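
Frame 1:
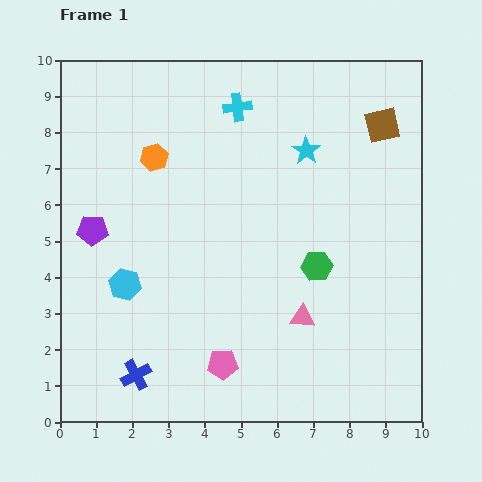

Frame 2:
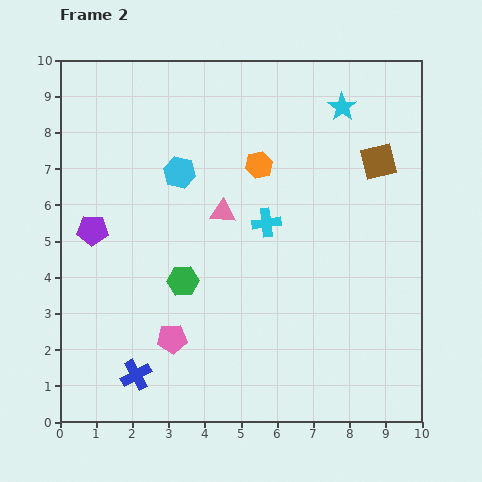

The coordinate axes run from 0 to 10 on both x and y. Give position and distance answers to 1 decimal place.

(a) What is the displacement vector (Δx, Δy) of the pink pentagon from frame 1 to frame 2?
(-1.4, 0.7)

The pink pentagon was at (4.5, 1.6) in frame 1 and (3.1, 2.3) in frame 2.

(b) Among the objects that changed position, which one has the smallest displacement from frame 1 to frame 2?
the brown square

(moved 1.0)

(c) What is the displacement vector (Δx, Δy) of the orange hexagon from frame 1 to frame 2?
(2.9, -0.2)

The orange hexagon was at (2.6, 7.3) in frame 1 and (5.5, 7.1) in frame 2.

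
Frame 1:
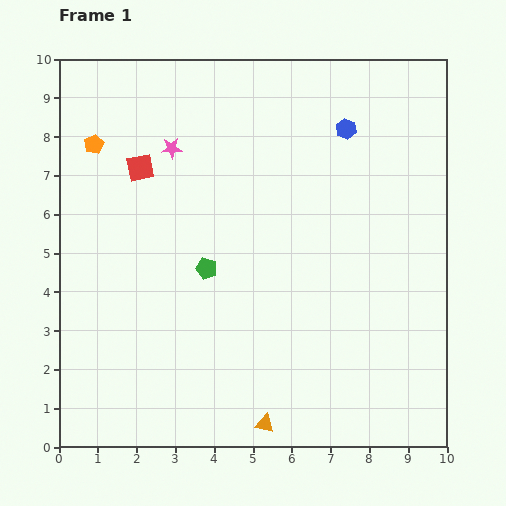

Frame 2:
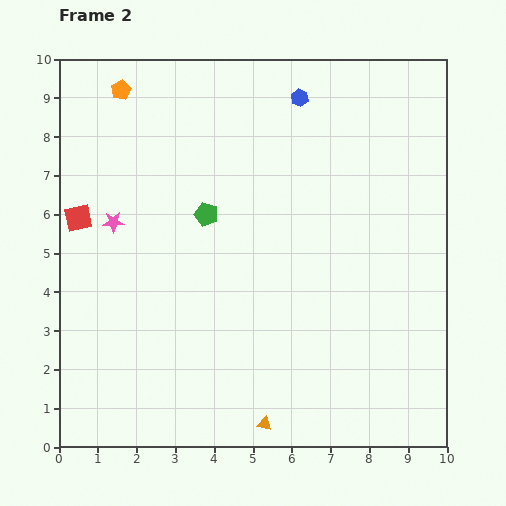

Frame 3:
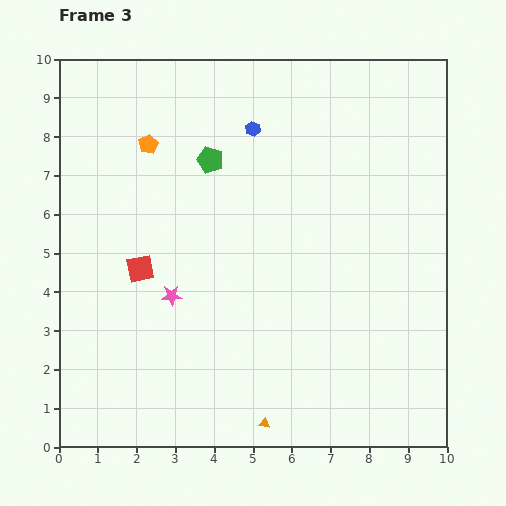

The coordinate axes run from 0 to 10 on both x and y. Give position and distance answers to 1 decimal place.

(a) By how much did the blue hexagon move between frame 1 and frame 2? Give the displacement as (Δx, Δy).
(-1.2, 0.8)

The blue hexagon was at (7.4, 8.2) in frame 1 and (6.2, 9.0) in frame 2.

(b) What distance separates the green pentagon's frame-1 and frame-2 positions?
1.4

The green pentagon moved from (3.8, 4.6) to (3.8, 6.0), a distance of √(0.0² + 1.4²) ≈ 1.4.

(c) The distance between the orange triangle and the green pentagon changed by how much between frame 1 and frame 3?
+2.6

Distance in frame 1: 4.3. Distance in frame 3: 6.9.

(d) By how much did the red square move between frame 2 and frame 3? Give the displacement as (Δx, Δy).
(1.6, -1.3)

The red square was at (0.5, 5.9) in frame 2 and (2.1, 4.6) in frame 3.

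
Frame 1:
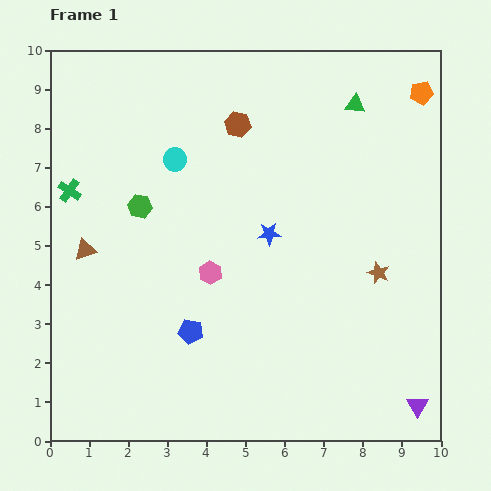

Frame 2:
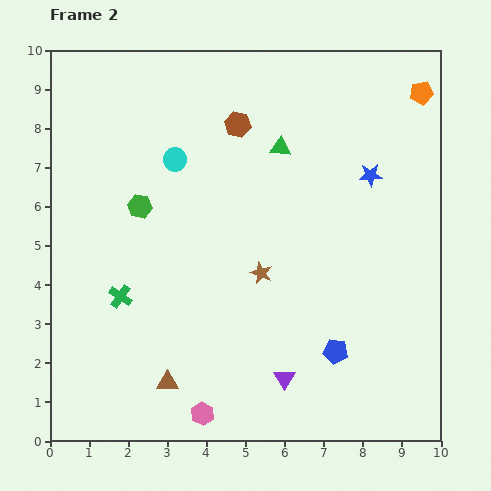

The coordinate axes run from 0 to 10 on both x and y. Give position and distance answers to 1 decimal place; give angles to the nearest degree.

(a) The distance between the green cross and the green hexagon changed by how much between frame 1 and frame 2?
+0.6

Distance in frame 1: 1.8. Distance in frame 2: 2.4.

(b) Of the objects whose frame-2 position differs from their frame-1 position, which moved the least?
the green triangle

(moved 2.2)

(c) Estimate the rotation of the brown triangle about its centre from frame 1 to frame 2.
19° clockwise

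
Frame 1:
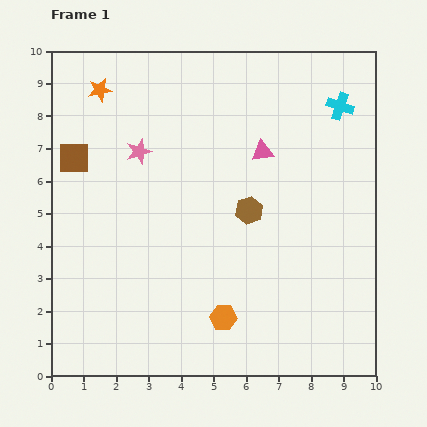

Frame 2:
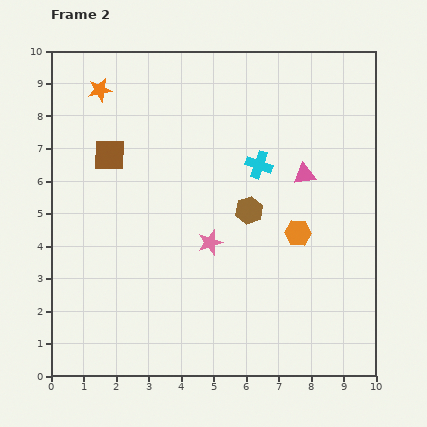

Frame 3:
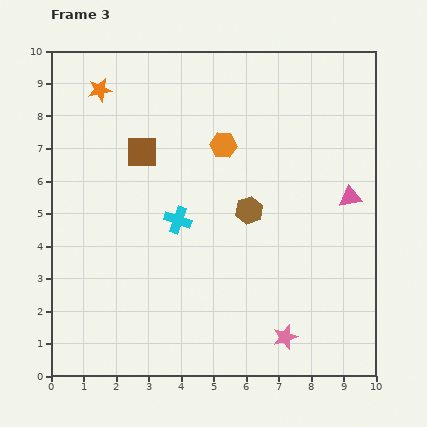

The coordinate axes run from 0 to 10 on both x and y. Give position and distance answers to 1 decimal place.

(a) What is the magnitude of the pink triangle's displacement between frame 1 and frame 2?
1.5

The pink triangle moved from (6.5, 6.9) to (7.8, 6.2), a distance of √(1.3² + 0.7²) ≈ 1.5.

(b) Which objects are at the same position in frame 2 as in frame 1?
the brown hexagon, the orange star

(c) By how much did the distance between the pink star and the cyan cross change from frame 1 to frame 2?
-3.6

Distance in frame 1: 6.4. Distance in frame 2: 2.8.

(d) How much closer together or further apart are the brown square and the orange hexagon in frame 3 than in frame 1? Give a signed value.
-4.2

Distance in frame 1: 6.7. Distance in frame 3: 2.5.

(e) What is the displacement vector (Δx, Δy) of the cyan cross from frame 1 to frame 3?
(-5.0, -3.5)

The cyan cross was at (8.9, 8.3) in frame 1 and (3.9, 4.8) in frame 3.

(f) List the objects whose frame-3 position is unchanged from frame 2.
the brown hexagon, the orange star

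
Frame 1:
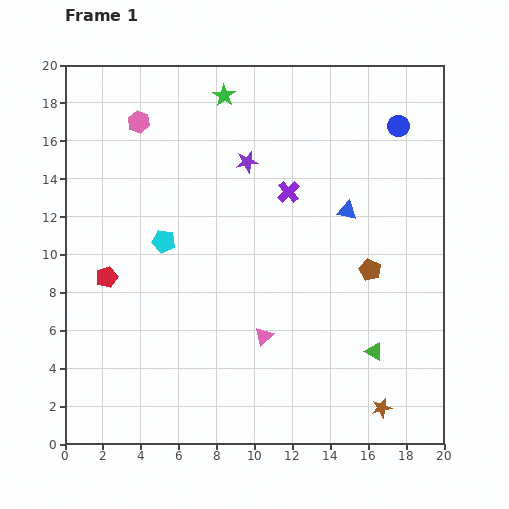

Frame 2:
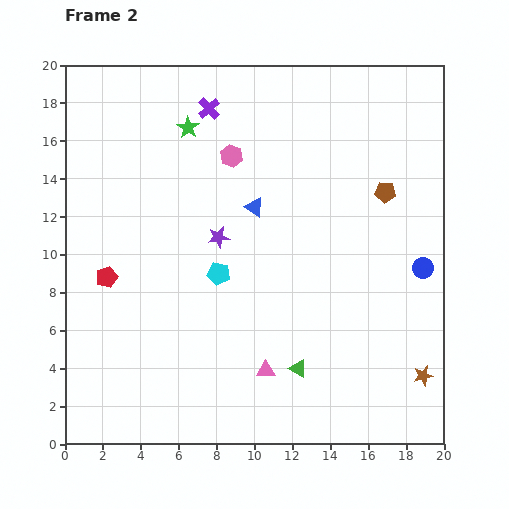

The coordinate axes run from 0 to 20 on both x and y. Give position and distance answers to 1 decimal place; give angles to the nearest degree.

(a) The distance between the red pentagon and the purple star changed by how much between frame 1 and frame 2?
-3.3

Distance in frame 1: 9.6. Distance in frame 2: 6.3.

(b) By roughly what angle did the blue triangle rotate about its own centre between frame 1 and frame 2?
25° clockwise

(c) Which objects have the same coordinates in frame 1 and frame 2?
the red pentagon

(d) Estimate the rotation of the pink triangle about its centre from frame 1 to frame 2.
42° clockwise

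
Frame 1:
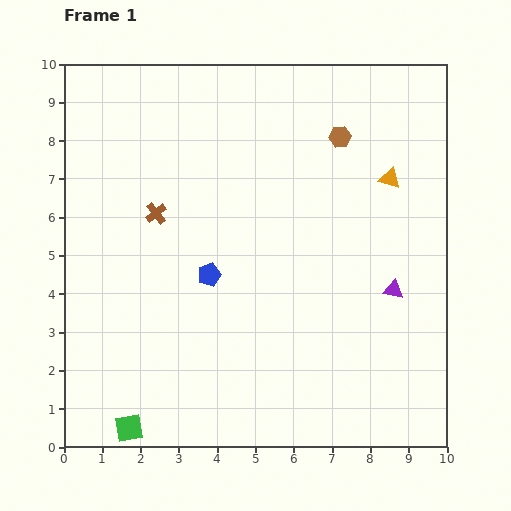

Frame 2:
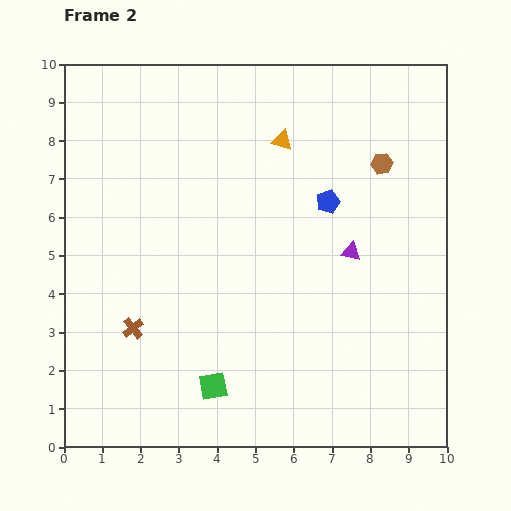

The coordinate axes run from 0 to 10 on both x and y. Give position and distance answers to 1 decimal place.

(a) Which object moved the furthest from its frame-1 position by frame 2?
the blue pentagon

(moved 3.6; next 3.1)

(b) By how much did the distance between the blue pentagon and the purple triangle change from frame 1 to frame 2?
-3.4

Distance in frame 1: 4.8. Distance in frame 2: 1.4.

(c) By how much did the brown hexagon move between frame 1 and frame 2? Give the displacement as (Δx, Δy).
(1.1, -0.7)

The brown hexagon was at (7.2, 8.1) in frame 1 and (8.3, 7.4) in frame 2.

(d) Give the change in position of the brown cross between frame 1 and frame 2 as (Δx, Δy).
(-0.6, -3.0)

The brown cross was at (2.4, 6.1) in frame 1 and (1.8, 3.1) in frame 2.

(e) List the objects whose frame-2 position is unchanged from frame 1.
none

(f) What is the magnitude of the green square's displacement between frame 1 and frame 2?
2.5

The green square moved from (1.7, 0.5) to (3.9, 1.6), a distance of √(2.2² + 1.1²) ≈ 2.5.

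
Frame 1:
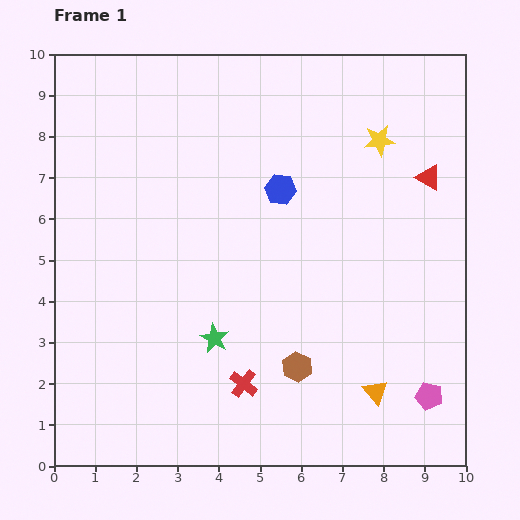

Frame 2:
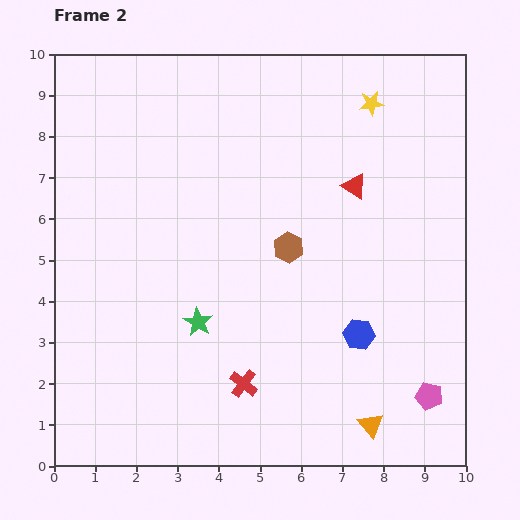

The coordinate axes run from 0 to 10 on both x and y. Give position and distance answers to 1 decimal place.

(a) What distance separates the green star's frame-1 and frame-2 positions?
0.6

The green star moved from (3.9, 3.1) to (3.5, 3.5), a distance of √(0.4² + 0.4²) ≈ 0.6.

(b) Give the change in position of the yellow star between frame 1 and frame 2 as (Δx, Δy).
(-0.2, 0.9)

The yellow star was at (7.9, 7.9) in frame 1 and (7.7, 8.8) in frame 2.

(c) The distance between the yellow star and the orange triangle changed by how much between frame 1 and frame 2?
+1.7

Distance in frame 1: 6.1. Distance in frame 2: 7.8.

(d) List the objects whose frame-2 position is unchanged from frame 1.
the pink pentagon, the red cross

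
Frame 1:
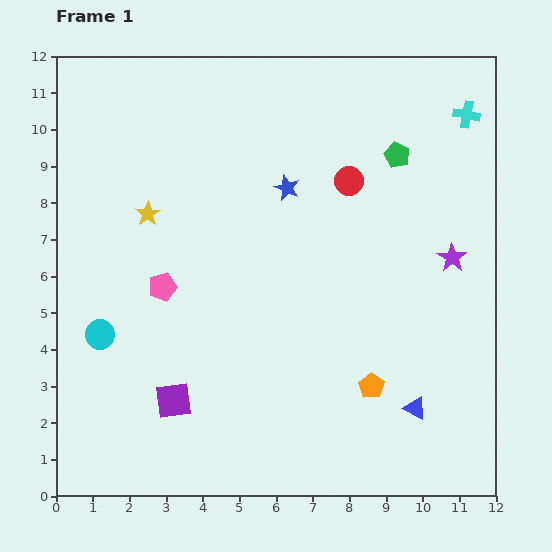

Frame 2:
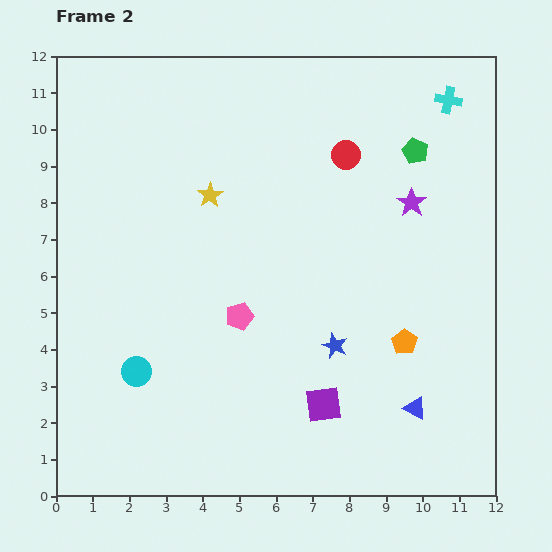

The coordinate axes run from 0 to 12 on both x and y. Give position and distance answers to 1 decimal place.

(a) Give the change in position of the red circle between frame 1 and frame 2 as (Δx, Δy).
(-0.1, 0.7)

The red circle was at (8.0, 8.6) in frame 1 and (7.9, 9.3) in frame 2.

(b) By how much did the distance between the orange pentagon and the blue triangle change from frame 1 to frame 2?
+0.5

Distance in frame 1: 1.3. Distance in frame 2: 1.8.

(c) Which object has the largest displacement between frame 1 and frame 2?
the blue star

(moved 4.5; next 4.1)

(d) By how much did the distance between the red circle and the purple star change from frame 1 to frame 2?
-1.3

Distance in frame 1: 3.5. Distance in frame 2: 2.2.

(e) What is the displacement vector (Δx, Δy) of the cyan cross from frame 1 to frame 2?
(-0.5, 0.4)

The cyan cross was at (11.2, 10.4) in frame 1 and (10.7, 10.8) in frame 2.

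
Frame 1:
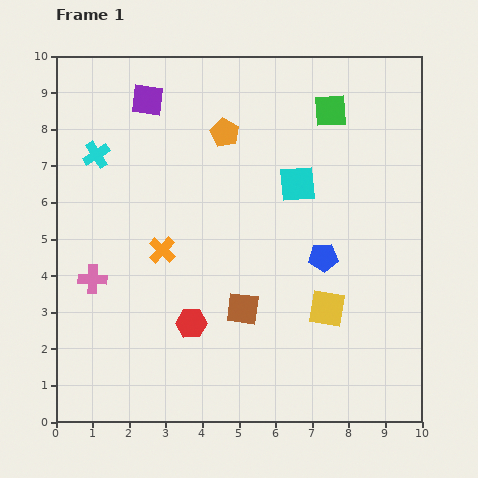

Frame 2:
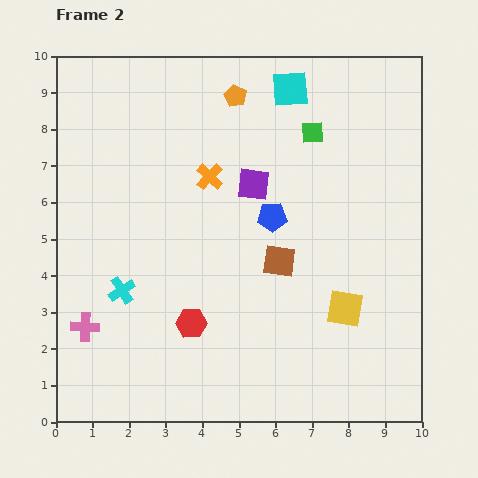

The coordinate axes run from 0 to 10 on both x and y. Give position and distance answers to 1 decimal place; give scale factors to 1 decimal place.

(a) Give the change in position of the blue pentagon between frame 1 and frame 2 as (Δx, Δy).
(-1.4, 1.1)

The blue pentagon was at (7.3, 4.5) in frame 1 and (5.9, 5.6) in frame 2.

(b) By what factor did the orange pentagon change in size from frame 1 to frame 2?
0.8×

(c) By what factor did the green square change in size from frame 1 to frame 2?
0.7×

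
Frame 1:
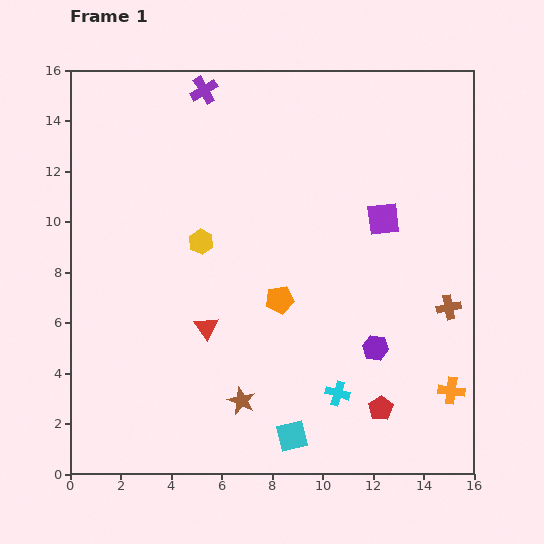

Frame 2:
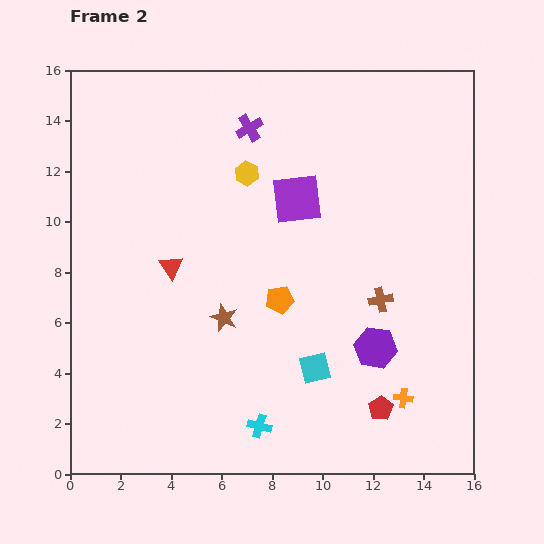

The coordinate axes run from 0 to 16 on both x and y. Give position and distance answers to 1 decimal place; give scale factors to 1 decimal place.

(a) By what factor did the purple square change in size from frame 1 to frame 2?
1.5×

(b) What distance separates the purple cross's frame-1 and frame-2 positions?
2.3

The purple cross moved from (5.3, 15.2) to (7.1, 13.7), a distance of √(1.8² + 1.5²) ≈ 2.3.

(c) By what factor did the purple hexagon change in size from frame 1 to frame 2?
1.6×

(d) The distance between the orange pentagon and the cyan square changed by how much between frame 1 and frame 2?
-2.4

Distance in frame 1: 5.4. Distance in frame 2: 3.0.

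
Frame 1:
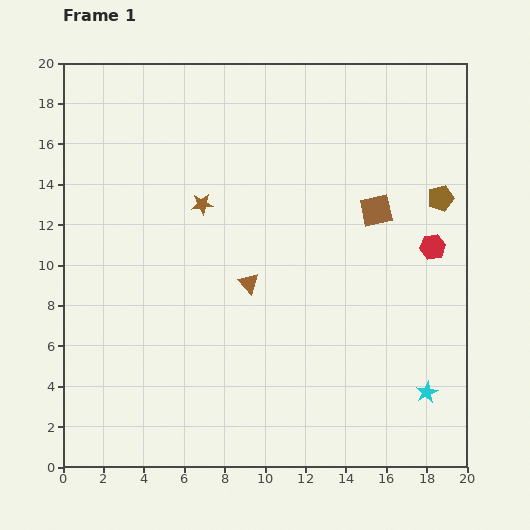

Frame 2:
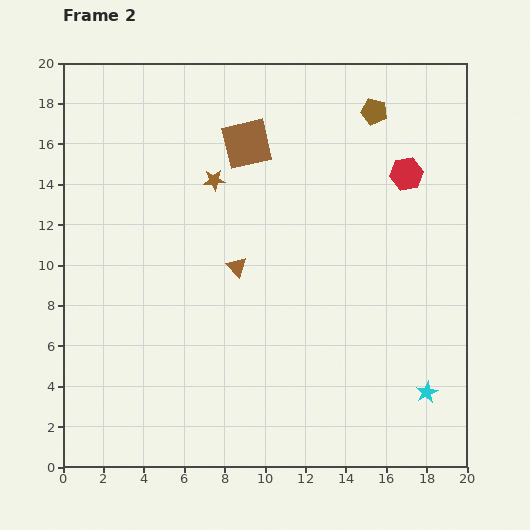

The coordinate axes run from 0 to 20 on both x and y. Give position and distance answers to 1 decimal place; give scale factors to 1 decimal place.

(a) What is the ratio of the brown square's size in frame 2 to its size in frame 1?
1.6×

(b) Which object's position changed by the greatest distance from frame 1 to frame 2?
the brown square

(moved 7.2; next 5.4)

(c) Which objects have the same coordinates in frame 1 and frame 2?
the cyan star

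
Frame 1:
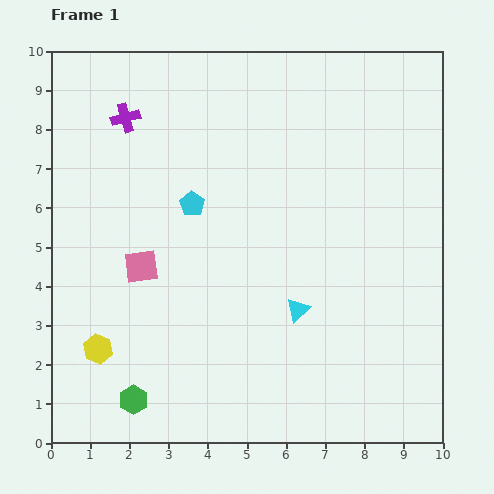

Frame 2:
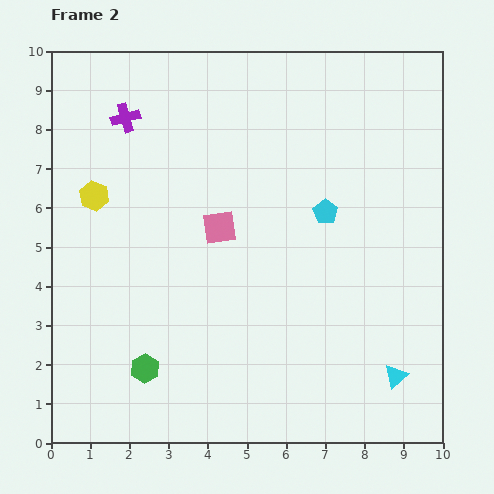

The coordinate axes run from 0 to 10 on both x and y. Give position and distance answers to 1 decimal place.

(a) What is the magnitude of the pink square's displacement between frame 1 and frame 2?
2.2

The pink square moved from (2.3, 4.5) to (4.3, 5.5), a distance of √(2.0² + 1.0²) ≈ 2.2.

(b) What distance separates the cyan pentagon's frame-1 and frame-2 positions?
3.4

The cyan pentagon moved from (3.6, 6.1) to (7.0, 5.9), a distance of √(3.4² + 0.2²) ≈ 3.4.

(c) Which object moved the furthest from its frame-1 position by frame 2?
the yellow hexagon

(moved 3.9; next 3.4)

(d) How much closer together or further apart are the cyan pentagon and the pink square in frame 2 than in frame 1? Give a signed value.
+0.6

Distance in frame 1: 2.1. Distance in frame 2: 2.7.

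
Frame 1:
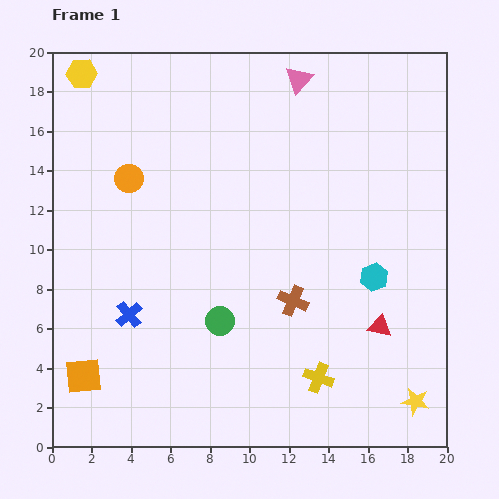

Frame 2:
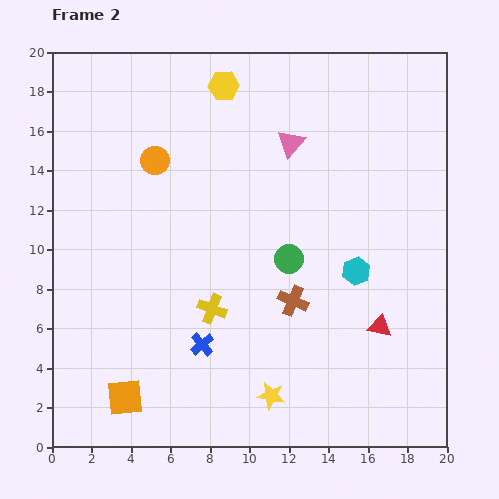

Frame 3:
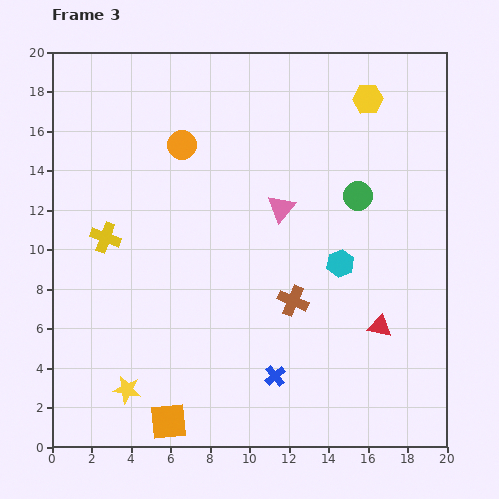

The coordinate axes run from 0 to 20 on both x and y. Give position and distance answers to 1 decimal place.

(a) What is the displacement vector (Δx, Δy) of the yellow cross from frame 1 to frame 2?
(-5.4, 3.5)

The yellow cross was at (13.5, 3.5) in frame 1 and (8.1, 7.0) in frame 2.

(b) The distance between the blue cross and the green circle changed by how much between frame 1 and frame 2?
+1.6

Distance in frame 1: 4.6. Distance in frame 2: 6.2.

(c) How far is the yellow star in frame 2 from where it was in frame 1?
7.3

The yellow star moved from (18.4, 2.3) to (11.1, 2.6), a distance of √(7.3² + 0.3²) ≈ 7.3.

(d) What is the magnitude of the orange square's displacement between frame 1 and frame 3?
4.9

The orange square moved from (1.6, 3.6) to (5.9, 1.3), a distance of √(4.3² + 2.3²) ≈ 4.9.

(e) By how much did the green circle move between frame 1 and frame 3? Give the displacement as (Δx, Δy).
(7.0, 6.3)

The green circle was at (8.5, 6.4) in frame 1 and (15.5, 12.7) in frame 3.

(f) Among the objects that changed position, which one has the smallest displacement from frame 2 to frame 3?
the cyan hexagon

(moved 0.9)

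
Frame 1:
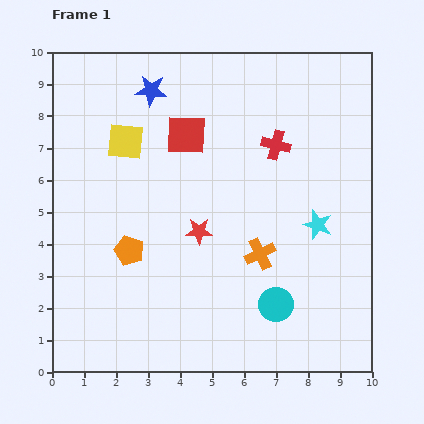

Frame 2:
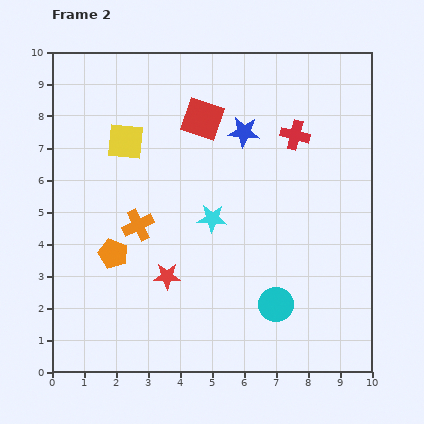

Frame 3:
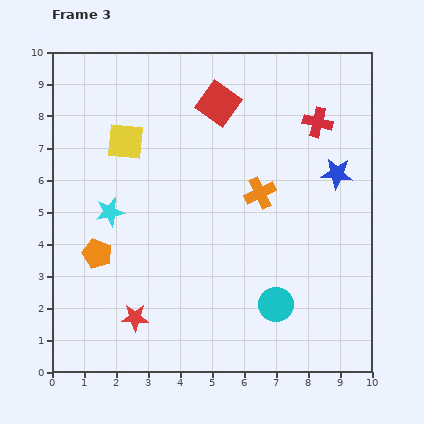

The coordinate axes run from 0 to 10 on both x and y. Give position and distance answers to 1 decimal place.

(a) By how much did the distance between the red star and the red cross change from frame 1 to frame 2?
+2.3

Distance in frame 1: 3.6. Distance in frame 2: 5.9.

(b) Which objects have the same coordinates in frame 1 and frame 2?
the yellow square, the cyan circle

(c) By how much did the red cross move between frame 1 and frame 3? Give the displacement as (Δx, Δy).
(1.3, 0.7)

The red cross was at (7.0, 7.1) in frame 1 and (8.3, 7.8) in frame 3.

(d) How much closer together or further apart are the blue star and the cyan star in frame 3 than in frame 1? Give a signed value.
+0.5

Distance in frame 1: 6.7. Distance in frame 3: 7.2.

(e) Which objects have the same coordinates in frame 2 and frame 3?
the yellow square, the cyan circle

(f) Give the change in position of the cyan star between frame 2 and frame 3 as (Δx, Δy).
(-3.2, 0.2)

The cyan star was at (5.0, 4.8) in frame 2 and (1.8, 5.0) in frame 3.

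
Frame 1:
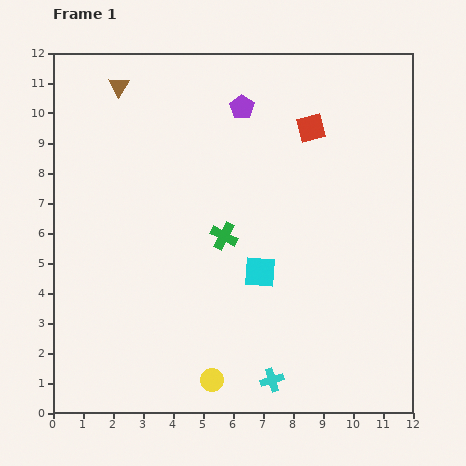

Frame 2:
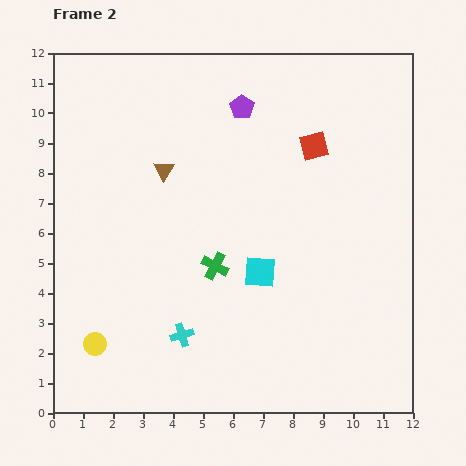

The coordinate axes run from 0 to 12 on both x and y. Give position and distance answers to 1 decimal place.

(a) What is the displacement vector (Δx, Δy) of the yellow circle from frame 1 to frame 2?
(-3.9, 1.2)

The yellow circle was at (5.3, 1.1) in frame 1 and (1.4, 2.3) in frame 2.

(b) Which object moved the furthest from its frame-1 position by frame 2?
the yellow circle

(moved 4.1; next 3.4)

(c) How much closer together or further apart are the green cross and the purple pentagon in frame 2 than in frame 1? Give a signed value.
+1.1

Distance in frame 1: 4.3. Distance in frame 2: 5.4.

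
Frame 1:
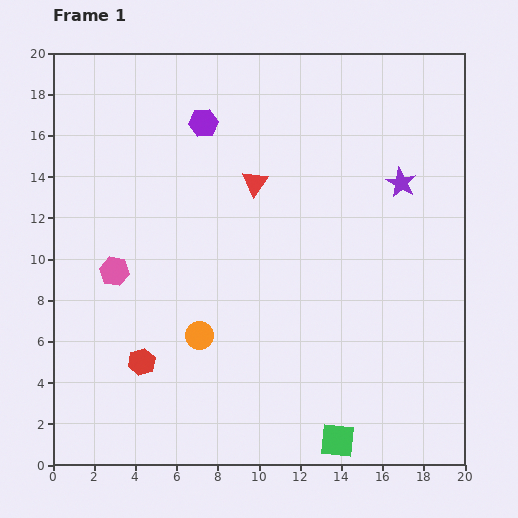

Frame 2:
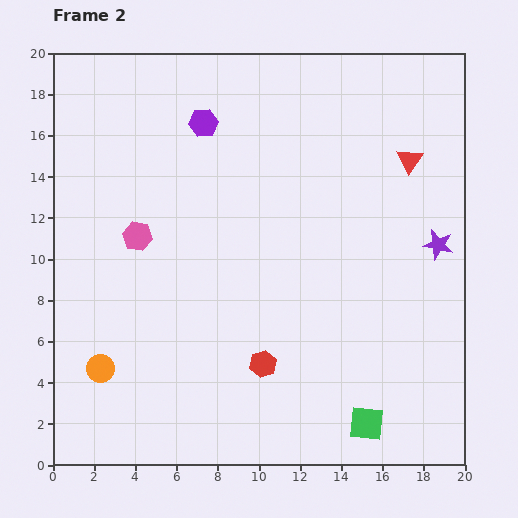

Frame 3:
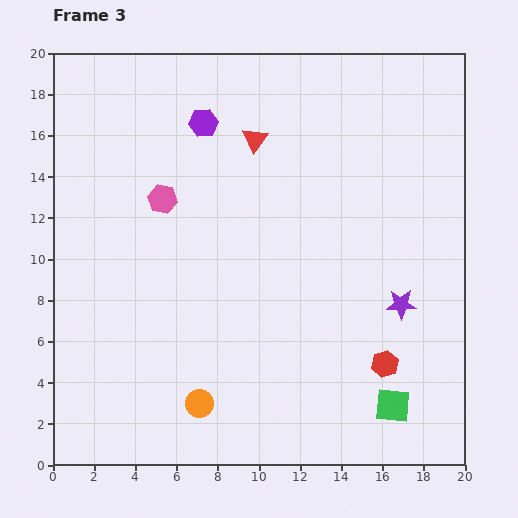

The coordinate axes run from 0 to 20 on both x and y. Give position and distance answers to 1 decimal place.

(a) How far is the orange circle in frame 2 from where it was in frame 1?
5.1

The orange circle moved from (7.1, 6.3) to (2.3, 4.7), a distance of √(4.8² + 1.6²) ≈ 5.1.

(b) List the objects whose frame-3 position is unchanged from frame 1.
the purple hexagon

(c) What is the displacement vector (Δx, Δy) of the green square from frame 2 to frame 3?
(1.3, 0.9)

The green square was at (15.2, 2.0) in frame 2 and (16.5, 2.9) in frame 3.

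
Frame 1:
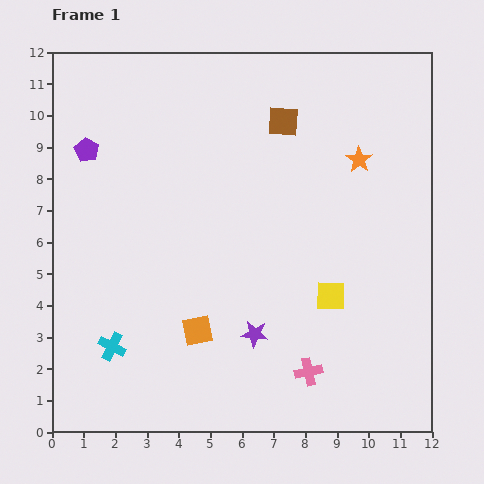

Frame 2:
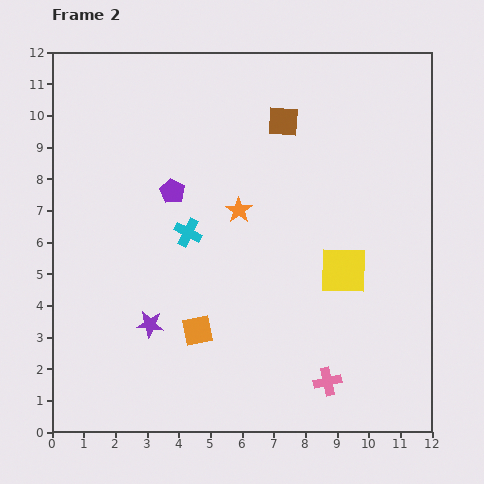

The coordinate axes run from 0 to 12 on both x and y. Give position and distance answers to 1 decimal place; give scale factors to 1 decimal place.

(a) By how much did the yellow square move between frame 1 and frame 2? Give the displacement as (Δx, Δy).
(0.4, 0.8)

The yellow square was at (8.8, 4.3) in frame 1 and (9.2, 5.1) in frame 2.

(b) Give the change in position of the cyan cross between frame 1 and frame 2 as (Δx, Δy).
(2.4, 3.6)

The cyan cross was at (1.9, 2.7) in frame 1 and (4.3, 6.3) in frame 2.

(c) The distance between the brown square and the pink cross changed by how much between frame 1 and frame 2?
+0.4

Distance in frame 1: 7.9. Distance in frame 2: 8.3.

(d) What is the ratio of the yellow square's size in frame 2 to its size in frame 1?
1.6×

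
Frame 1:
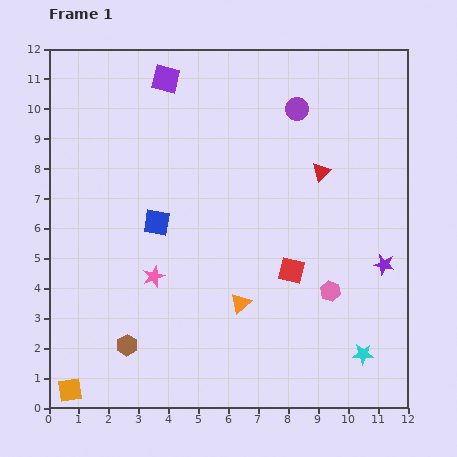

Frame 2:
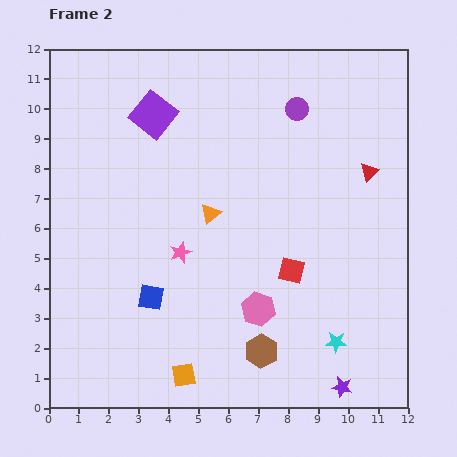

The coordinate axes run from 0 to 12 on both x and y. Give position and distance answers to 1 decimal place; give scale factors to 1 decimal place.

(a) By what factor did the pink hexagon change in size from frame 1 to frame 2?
1.7×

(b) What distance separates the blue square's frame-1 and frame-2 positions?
2.5

The blue square moved from (3.6, 6.2) to (3.4, 3.7), a distance of √(0.2² + 2.5²) ≈ 2.5.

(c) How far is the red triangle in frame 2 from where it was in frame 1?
1.6

The red triangle moved from (9.1, 7.9) to (10.7, 7.9), a distance of √(1.6² + 0.0²) ≈ 1.6.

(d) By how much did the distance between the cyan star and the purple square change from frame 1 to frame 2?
-1.6

Distance in frame 1: 11.3. Distance in frame 2: 9.7.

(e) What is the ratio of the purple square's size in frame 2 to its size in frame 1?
1.6×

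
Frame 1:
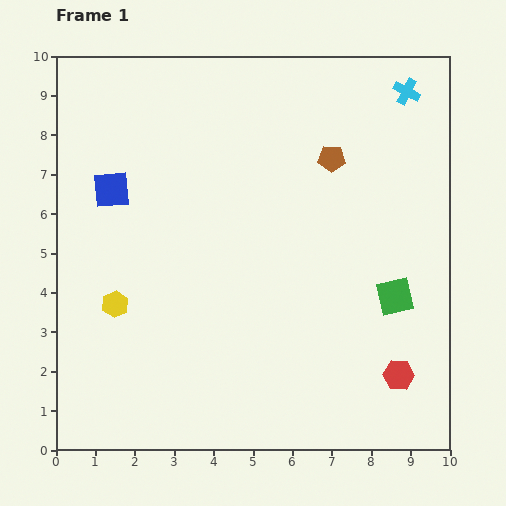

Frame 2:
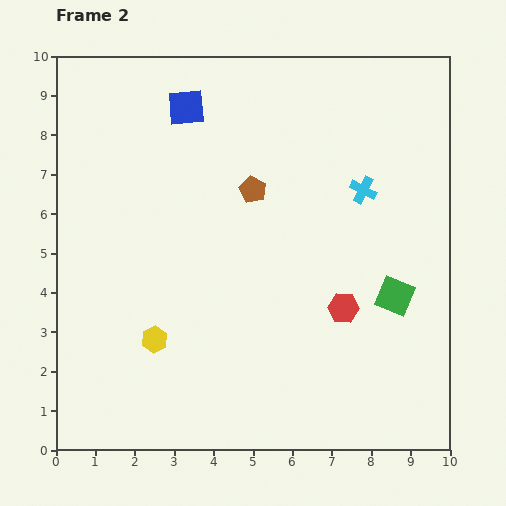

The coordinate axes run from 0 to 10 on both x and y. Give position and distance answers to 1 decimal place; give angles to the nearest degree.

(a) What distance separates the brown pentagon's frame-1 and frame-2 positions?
2.2

The brown pentagon moved from (7.0, 7.4) to (5.0, 6.6), a distance of √(2.0² + 0.8²) ≈ 2.2.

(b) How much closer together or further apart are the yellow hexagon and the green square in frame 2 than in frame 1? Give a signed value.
-0.9

Distance in frame 1: 7.1. Distance in frame 2: 6.2.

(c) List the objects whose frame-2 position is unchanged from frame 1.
the green square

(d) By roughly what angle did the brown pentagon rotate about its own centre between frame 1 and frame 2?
24° clockwise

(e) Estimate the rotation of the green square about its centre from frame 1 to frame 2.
35° clockwise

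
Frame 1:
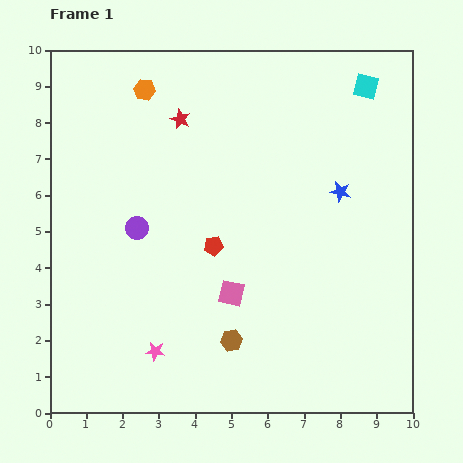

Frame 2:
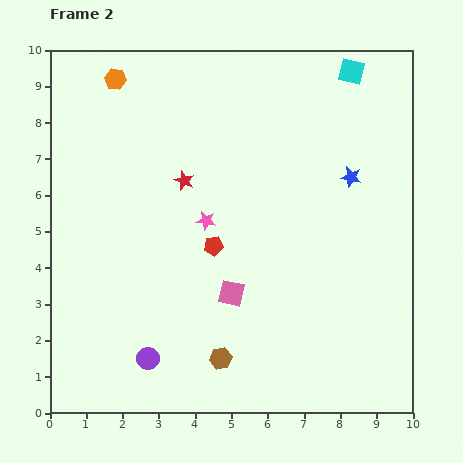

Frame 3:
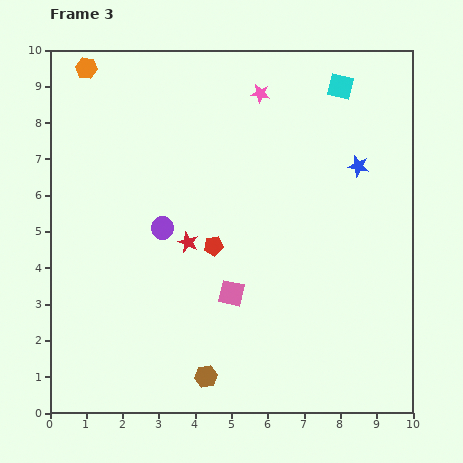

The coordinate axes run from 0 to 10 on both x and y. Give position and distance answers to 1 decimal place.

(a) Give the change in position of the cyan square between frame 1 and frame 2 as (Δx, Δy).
(-0.4, 0.4)

The cyan square was at (8.7, 9.0) in frame 1 and (8.3, 9.4) in frame 2.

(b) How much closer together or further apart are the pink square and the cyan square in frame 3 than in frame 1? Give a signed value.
-0.4

Distance in frame 1: 6.8. Distance in frame 3: 6.4.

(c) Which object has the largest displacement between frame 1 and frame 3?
the pink star

(moved 7.7; next 3.4)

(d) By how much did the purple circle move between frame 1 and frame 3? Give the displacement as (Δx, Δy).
(0.7, 0.0)

The purple circle was at (2.4, 5.1) in frame 1 and (3.1, 5.1) in frame 3.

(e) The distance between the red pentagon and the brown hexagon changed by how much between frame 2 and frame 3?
+0.5

Distance in frame 2: 3.1. Distance in frame 3: 3.6.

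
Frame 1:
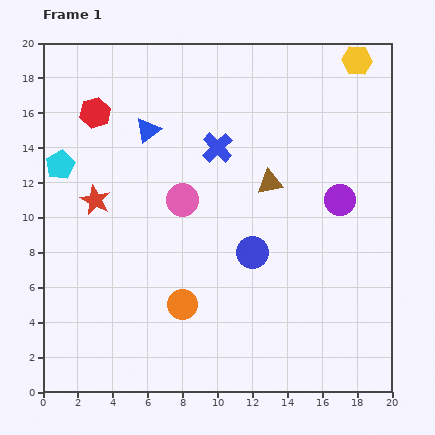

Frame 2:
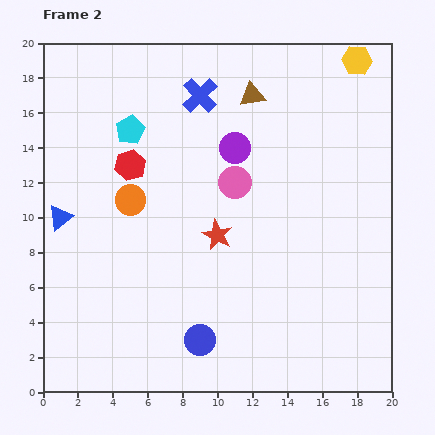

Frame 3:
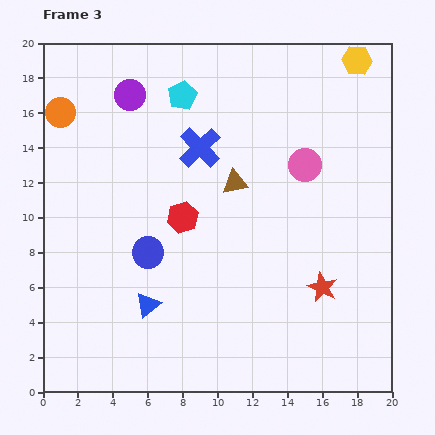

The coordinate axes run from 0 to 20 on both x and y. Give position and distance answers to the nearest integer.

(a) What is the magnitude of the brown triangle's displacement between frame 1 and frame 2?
5

The brown triangle moved from (13, 12) to (12, 17), a distance of √(1² + 5²) ≈ 5.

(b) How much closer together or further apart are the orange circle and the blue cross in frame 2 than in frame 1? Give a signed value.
-2

Distance in frame 1: 9. Distance in frame 2: 7.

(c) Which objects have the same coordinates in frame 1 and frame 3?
the yellow hexagon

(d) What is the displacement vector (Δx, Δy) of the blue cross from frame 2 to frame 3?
(0, -3)

The blue cross was at (9, 17) in frame 2 and (9, 14) in frame 3.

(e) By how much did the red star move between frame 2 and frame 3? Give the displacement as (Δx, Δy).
(6, -3)

The red star was at (10, 9) in frame 2 and (16, 6) in frame 3.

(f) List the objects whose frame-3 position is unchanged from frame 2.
the yellow hexagon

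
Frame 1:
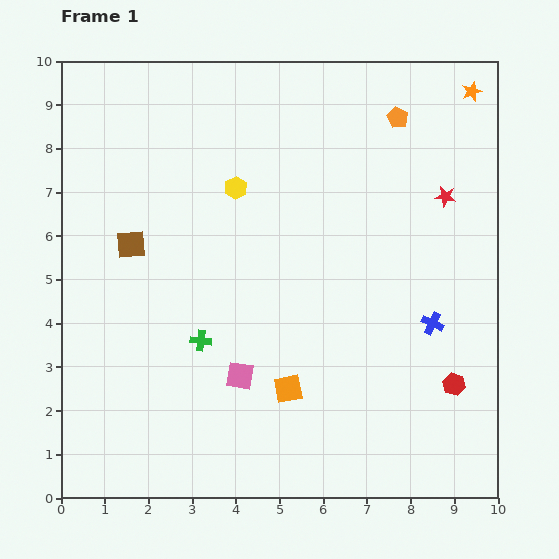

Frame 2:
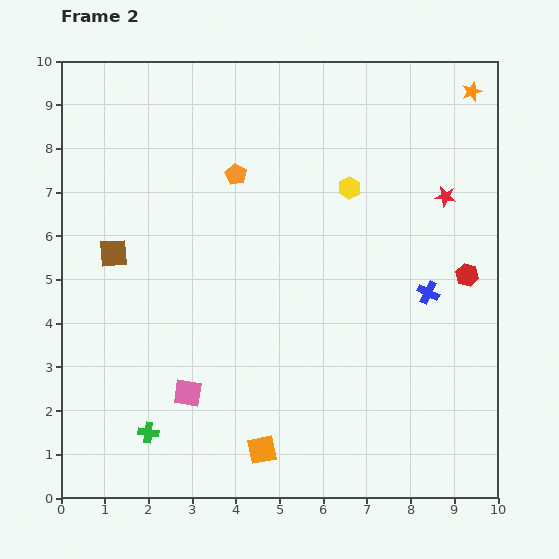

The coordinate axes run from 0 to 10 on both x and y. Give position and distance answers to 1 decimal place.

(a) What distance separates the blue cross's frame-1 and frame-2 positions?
0.7

The blue cross moved from (8.5, 4.0) to (8.4, 4.7), a distance of √(0.1² + 0.7²) ≈ 0.7.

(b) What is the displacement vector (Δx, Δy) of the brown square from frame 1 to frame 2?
(-0.4, -0.2)

The brown square was at (1.6, 5.8) in frame 1 and (1.2, 5.6) in frame 2.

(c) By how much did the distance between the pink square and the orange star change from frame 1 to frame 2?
+1.1

Distance in frame 1: 8.4. Distance in frame 2: 9.5.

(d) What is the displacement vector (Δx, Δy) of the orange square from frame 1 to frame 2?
(-0.6, -1.4)

The orange square was at (5.2, 2.5) in frame 1 and (4.6, 1.1) in frame 2.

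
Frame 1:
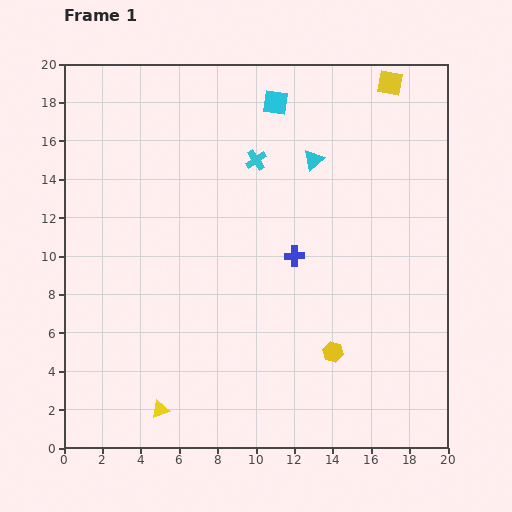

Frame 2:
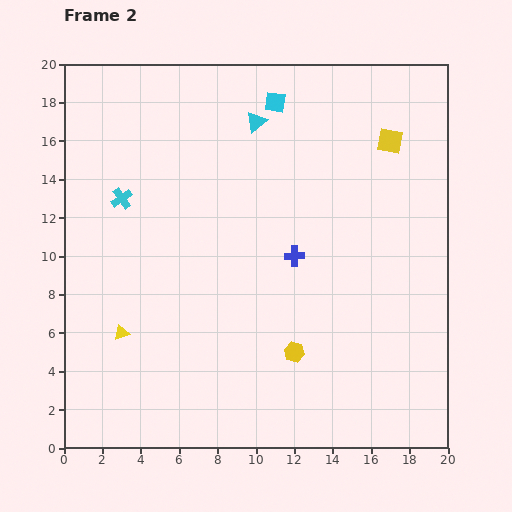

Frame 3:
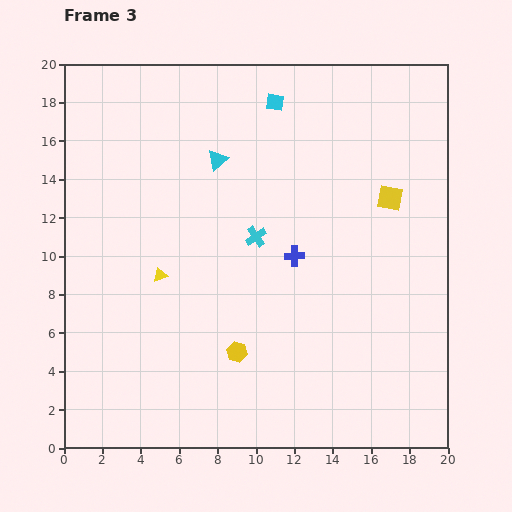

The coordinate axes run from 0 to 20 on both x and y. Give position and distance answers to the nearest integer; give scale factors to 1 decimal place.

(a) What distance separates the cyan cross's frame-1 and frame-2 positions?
7

The cyan cross moved from (10, 15) to (3, 13), a distance of √(7² + 2²) ≈ 7.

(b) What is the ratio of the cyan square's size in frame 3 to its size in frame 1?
0.7×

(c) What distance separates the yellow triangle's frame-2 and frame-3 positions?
4

The yellow triangle moved from (3, 6) to (5, 9), a distance of √(2² + 3²) ≈ 4.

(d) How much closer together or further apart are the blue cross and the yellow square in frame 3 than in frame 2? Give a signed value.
-2

Distance in frame 2: 8. Distance in frame 3: 6.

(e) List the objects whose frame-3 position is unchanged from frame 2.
the cyan square, the blue cross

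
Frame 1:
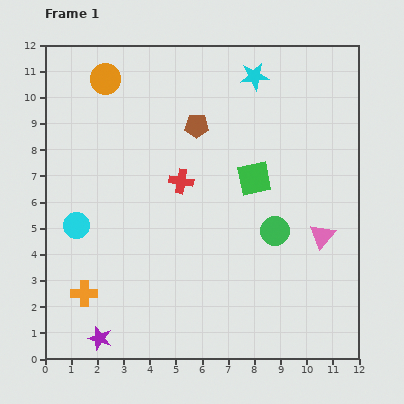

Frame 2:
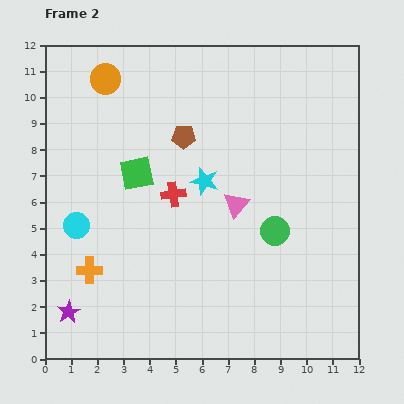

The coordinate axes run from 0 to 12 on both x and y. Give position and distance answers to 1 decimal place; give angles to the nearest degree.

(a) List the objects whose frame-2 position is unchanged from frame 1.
the green circle, the orange circle, the cyan circle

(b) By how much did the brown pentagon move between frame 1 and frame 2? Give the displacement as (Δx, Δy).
(-0.5, -0.4)

The brown pentagon was at (5.8, 8.9) in frame 1 and (5.3, 8.5) in frame 2.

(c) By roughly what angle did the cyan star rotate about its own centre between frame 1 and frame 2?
22° clockwise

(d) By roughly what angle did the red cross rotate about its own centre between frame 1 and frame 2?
18° counter-clockwise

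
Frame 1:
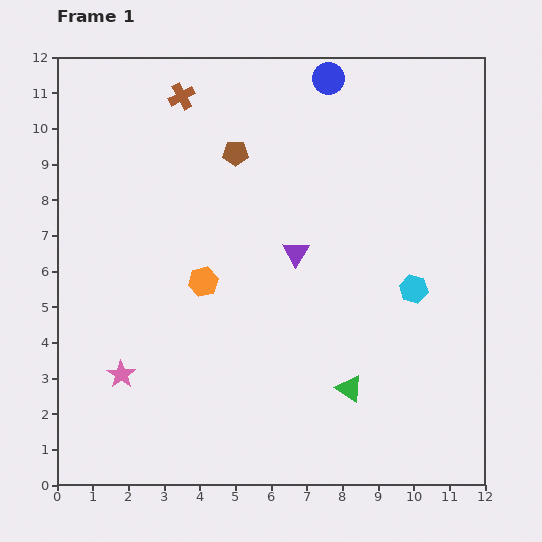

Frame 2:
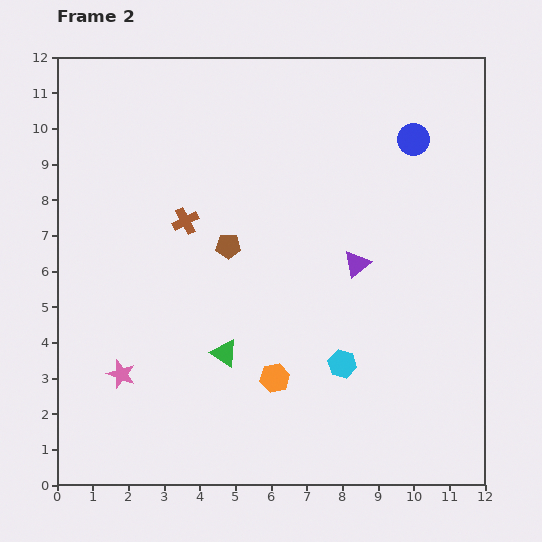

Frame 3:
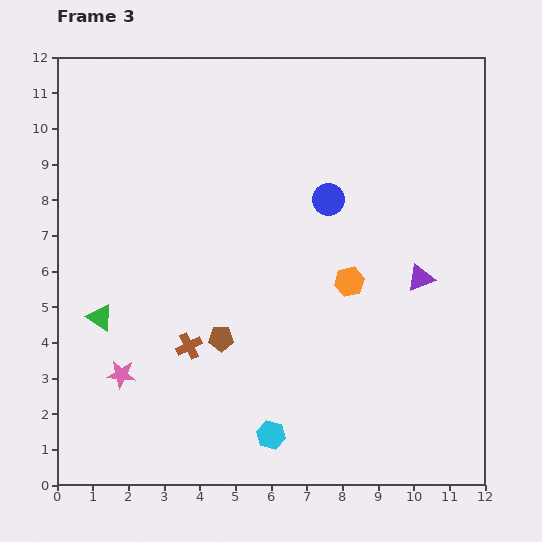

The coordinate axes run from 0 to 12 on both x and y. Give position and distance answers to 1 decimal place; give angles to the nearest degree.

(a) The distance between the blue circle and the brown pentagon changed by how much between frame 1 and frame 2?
+2.7

Distance in frame 1: 3.3. Distance in frame 2: 6.0.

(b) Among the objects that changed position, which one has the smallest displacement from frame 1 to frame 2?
the purple triangle

(moved 1.7)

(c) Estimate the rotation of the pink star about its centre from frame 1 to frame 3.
30° counter-clockwise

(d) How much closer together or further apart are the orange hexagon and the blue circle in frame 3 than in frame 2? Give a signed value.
-5.4

Distance in frame 2: 7.8. Distance in frame 3: 2.4.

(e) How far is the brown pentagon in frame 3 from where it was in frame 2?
2.6

The brown pentagon moved from (4.8, 6.7) to (4.6, 4.1), a distance of √(0.2² + 2.6²) ≈ 2.6.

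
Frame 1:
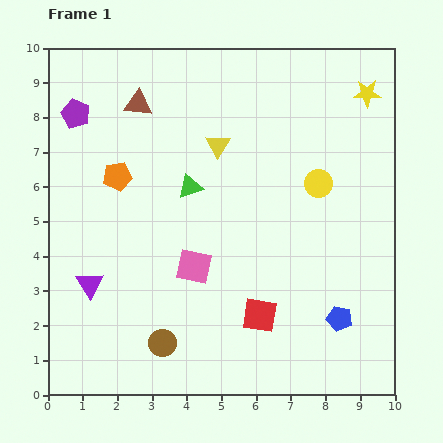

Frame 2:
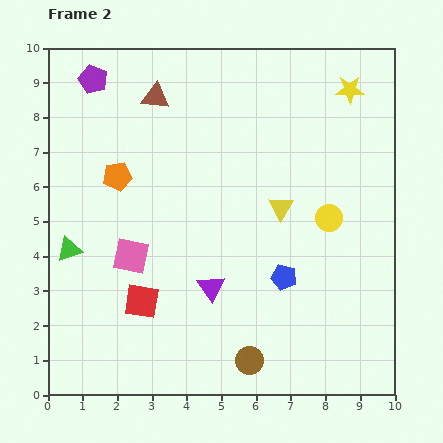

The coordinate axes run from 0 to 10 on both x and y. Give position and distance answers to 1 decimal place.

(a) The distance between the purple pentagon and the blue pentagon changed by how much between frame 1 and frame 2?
-1.7

Distance in frame 1: 9.6. Distance in frame 2: 7.9.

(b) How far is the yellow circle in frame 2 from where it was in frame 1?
1.0

The yellow circle moved from (7.8, 6.1) to (8.1, 5.1), a distance of √(0.3² + 1.0²) ≈ 1.0.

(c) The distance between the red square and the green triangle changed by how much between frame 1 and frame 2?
-1.6

Distance in frame 1: 4.2. Distance in frame 2: 2.6.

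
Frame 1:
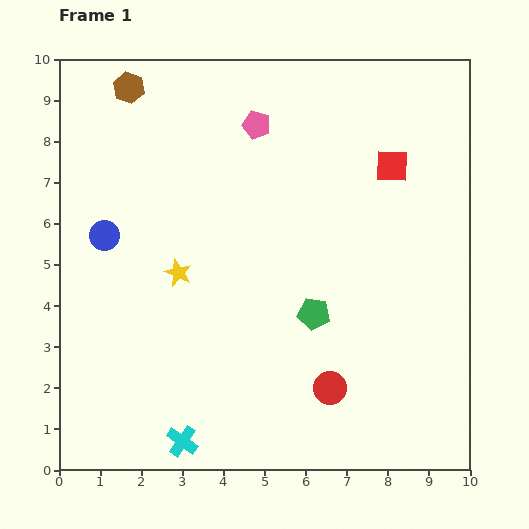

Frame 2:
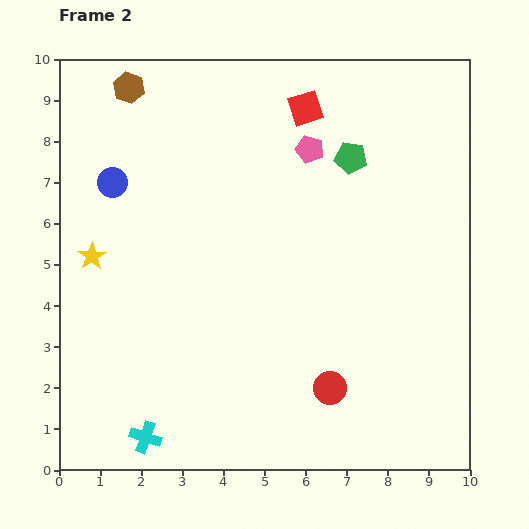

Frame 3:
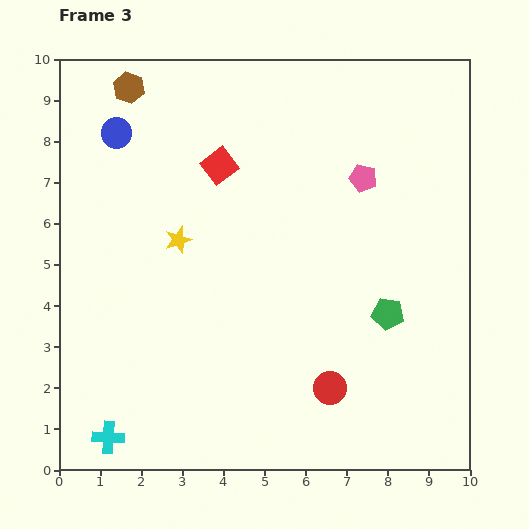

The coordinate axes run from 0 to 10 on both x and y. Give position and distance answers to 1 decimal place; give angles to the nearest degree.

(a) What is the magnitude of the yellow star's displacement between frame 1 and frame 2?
2.1

The yellow star moved from (2.9, 4.8) to (0.8, 5.2), a distance of √(2.1² + 0.4²) ≈ 2.1.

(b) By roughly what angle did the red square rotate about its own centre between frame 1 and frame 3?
39° counter-clockwise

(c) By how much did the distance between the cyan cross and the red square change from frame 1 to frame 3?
-1.3

Distance in frame 1: 8.4. Distance in frame 3: 7.1.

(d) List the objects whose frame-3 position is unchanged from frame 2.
the brown hexagon, the red circle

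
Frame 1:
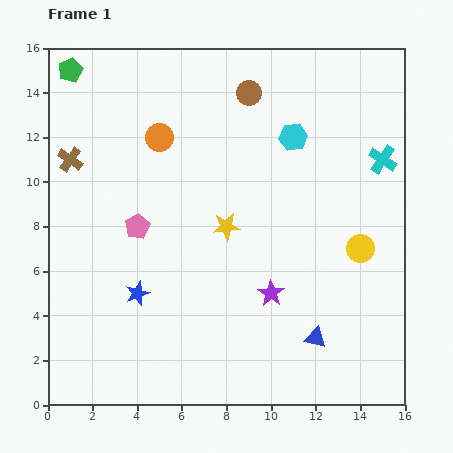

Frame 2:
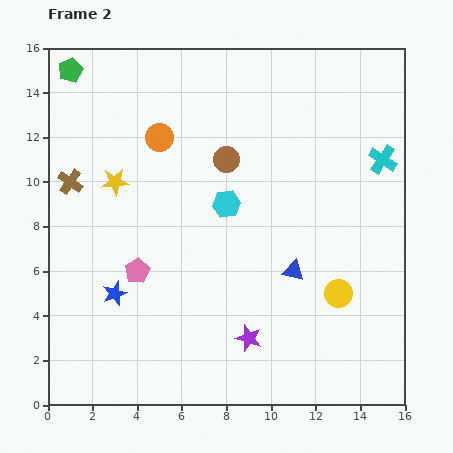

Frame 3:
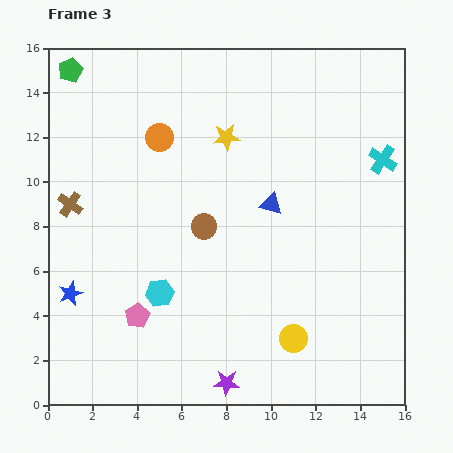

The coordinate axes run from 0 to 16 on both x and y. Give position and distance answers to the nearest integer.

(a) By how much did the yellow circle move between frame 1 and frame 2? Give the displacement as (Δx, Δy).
(-1, -2)

The yellow circle was at (14, 7) in frame 1 and (13, 5) in frame 2.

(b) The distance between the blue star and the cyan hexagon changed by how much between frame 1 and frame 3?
-6

Distance in frame 1: 10. Distance in frame 3: 4.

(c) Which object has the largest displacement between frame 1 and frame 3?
the cyan hexagon

(moved 9; next 6)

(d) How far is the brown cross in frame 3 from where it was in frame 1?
2

The brown cross moved from (1, 11) to (1, 9), a distance of √(0² + 2²) ≈ 2.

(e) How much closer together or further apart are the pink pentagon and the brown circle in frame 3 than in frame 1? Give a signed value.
-3

Distance in frame 1: 8. Distance in frame 3: 5.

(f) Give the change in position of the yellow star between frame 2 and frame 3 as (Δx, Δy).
(5, 2)

The yellow star was at (3, 10) in frame 2 and (8, 12) in frame 3.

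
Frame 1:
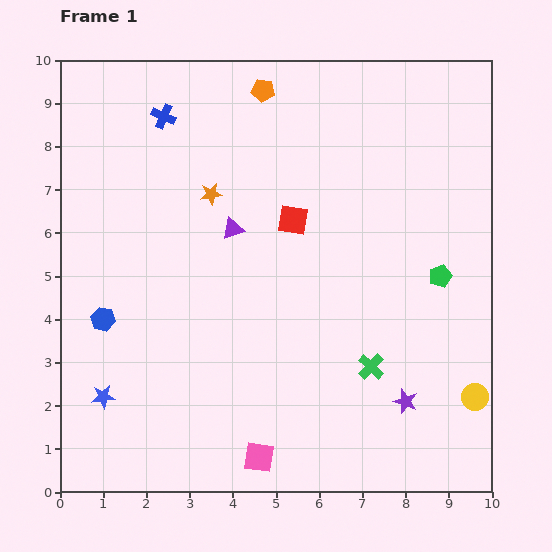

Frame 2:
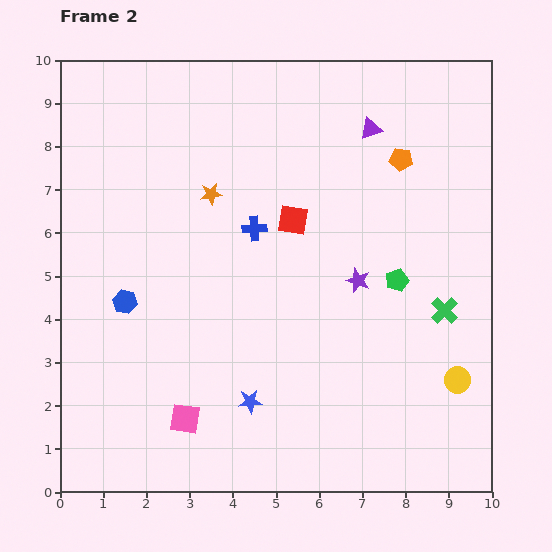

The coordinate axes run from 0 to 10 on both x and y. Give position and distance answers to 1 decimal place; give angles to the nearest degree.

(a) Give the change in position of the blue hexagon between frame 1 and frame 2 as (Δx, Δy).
(0.5, 0.4)

The blue hexagon was at (1.0, 4.0) in frame 1 and (1.5, 4.4) in frame 2.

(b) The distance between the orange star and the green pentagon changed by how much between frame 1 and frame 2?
-0.9

Distance in frame 1: 5.6. Distance in frame 2: 4.7.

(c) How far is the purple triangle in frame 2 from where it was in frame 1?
3.9

The purple triangle moved from (4.0, 6.1) to (7.2, 8.4), a distance of √(3.2² + 2.3²) ≈ 3.9.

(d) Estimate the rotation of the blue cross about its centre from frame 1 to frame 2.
27° counter-clockwise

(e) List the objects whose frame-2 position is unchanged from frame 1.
the orange star, the red square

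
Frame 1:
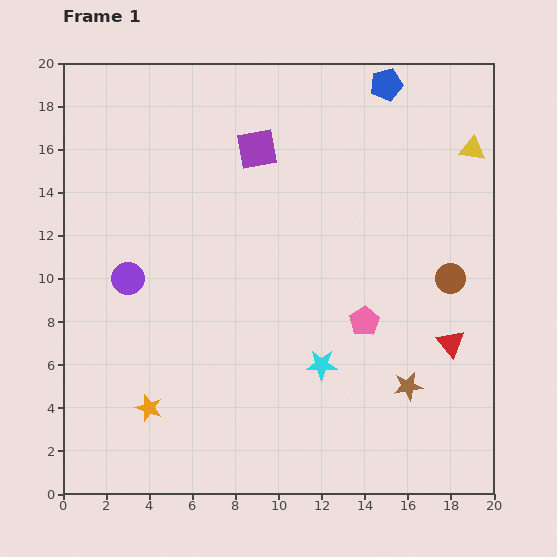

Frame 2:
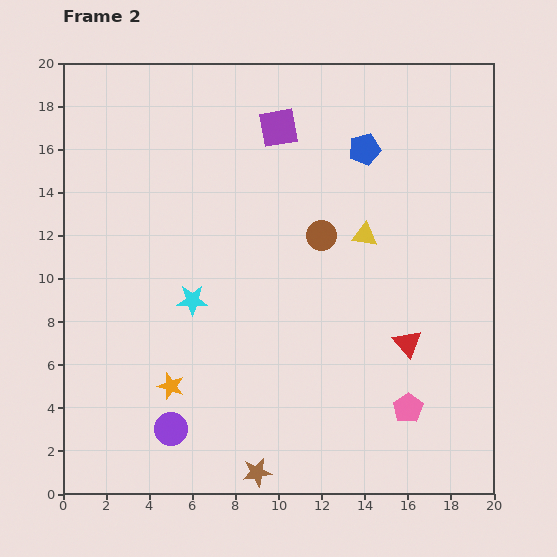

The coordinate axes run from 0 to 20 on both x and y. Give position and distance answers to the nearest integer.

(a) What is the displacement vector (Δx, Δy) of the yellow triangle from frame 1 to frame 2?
(-5, -4)

The yellow triangle was at (19, 16) in frame 1 and (14, 12) in frame 2.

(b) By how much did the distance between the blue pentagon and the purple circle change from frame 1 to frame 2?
+1

Distance in frame 1: 15. Distance in frame 2: 16.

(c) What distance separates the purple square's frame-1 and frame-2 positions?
1

The purple square moved from (9, 16) to (10, 17), a distance of √(1² + 1²) ≈ 1.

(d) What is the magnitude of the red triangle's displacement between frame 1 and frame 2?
2

The red triangle moved from (18, 7) to (16, 7), a distance of √(2² + 0²) ≈ 2.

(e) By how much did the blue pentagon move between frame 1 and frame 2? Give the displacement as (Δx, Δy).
(-1, -3)

The blue pentagon was at (15, 19) in frame 1 and (14, 16) in frame 2.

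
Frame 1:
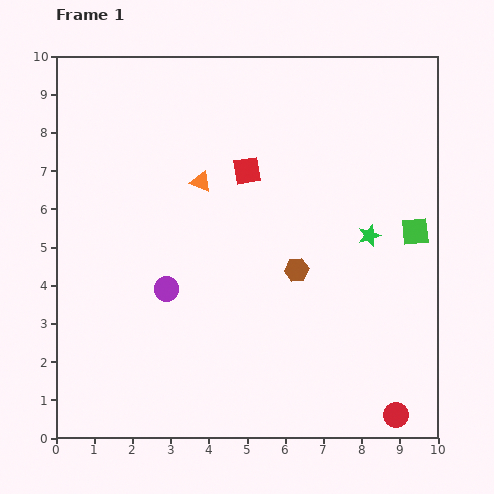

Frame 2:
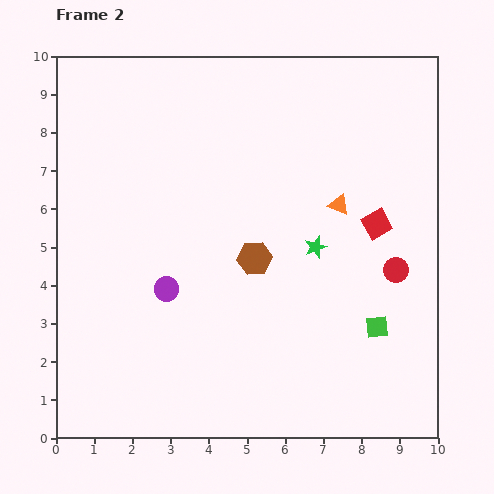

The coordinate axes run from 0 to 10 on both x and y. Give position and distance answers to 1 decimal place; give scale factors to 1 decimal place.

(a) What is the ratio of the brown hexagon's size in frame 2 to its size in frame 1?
1.4×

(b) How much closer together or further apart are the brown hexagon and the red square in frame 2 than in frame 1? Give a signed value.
+0.4

Distance in frame 1: 2.9. Distance in frame 2: 3.3.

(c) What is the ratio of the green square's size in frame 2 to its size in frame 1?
0.8×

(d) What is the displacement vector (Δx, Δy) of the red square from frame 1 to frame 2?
(3.4, -1.4)

The red square was at (5.0, 7.0) in frame 1 and (8.4, 5.6) in frame 2.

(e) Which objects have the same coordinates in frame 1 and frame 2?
the purple circle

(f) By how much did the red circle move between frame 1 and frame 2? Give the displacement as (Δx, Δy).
(0.0, 3.8)

The red circle was at (8.9, 0.6) in frame 1 and (8.9, 4.4) in frame 2.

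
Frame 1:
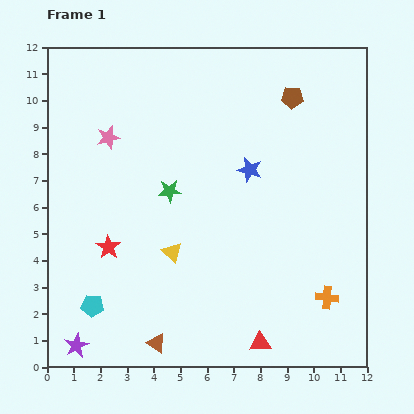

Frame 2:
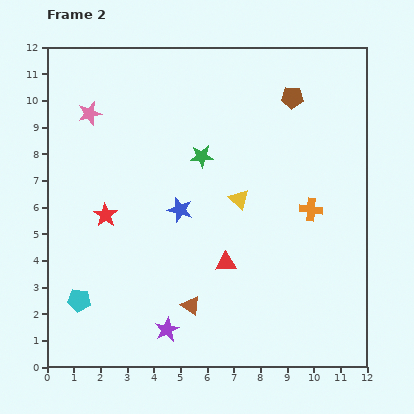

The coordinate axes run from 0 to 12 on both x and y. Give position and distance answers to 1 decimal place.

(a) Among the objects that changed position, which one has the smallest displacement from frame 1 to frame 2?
the cyan pentagon

(moved 0.5)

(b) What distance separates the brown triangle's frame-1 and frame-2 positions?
1.9

The brown triangle moved from (4.1, 0.9) to (5.4, 2.3), a distance of √(1.3² + 1.4²) ≈ 1.9.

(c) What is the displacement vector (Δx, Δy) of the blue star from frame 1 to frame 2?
(-2.6, -1.5)

The blue star was at (7.6, 7.4) in frame 1 and (5.0, 5.9) in frame 2.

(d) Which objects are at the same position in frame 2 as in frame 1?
the brown pentagon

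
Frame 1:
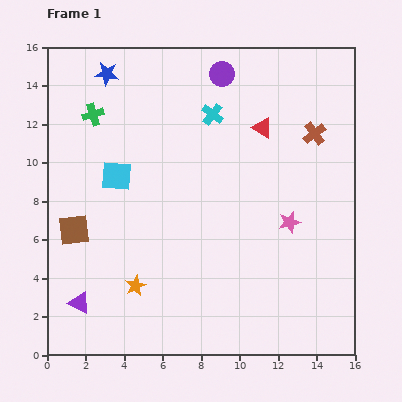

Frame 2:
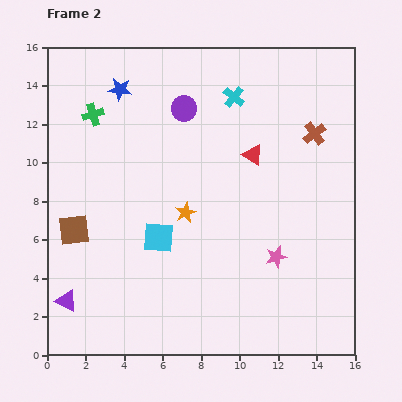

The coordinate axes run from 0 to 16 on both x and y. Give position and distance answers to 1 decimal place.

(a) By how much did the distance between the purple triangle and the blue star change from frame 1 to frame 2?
-0.6

Distance in frame 1: 12.0. Distance in frame 2: 11.4.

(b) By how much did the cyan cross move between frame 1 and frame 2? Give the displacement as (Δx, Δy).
(1.1, 0.9)

The cyan cross was at (8.6, 12.5) in frame 1 and (9.7, 13.4) in frame 2.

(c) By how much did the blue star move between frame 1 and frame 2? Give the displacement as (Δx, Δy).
(0.7, -0.8)

The blue star was at (3.1, 14.6) in frame 1 and (3.8, 13.8) in frame 2.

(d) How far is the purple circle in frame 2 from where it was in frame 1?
2.7

The purple circle moved from (9.1, 14.6) to (7.1, 12.8), a distance of √(2.0² + 1.8²) ≈ 2.7.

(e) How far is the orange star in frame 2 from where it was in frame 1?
4.6

The orange star moved from (4.6, 3.6) to (7.2, 7.4), a distance of √(2.6² + 3.8²) ≈ 4.6.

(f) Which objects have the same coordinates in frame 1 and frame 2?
the green cross, the brown square, the brown cross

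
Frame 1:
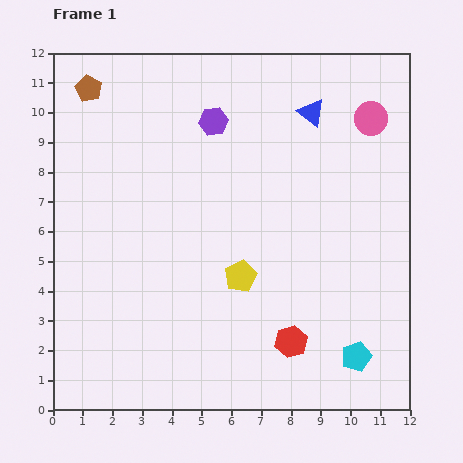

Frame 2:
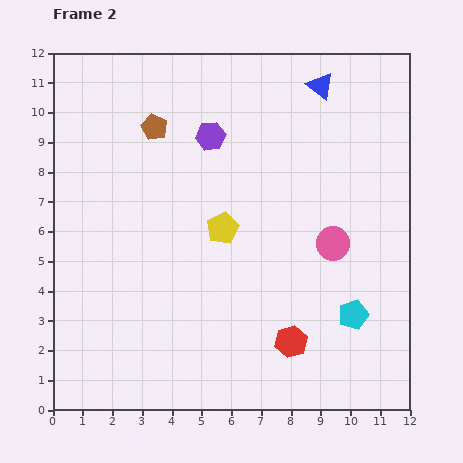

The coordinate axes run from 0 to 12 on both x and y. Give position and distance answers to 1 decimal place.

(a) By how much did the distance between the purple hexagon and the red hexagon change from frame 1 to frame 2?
-0.4

Distance in frame 1: 7.8. Distance in frame 2: 7.4.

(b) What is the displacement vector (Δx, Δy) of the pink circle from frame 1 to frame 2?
(-1.3, -4.2)

The pink circle was at (10.7, 9.8) in frame 1 and (9.4, 5.6) in frame 2.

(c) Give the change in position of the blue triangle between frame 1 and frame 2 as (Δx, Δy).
(0.3, 0.9)

The blue triangle was at (8.7, 10.0) in frame 1 and (9.0, 10.9) in frame 2.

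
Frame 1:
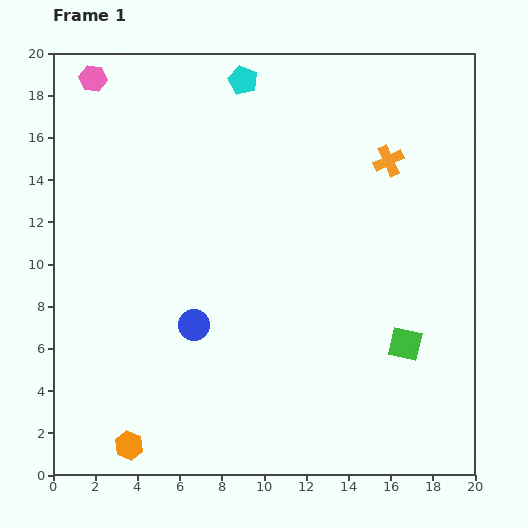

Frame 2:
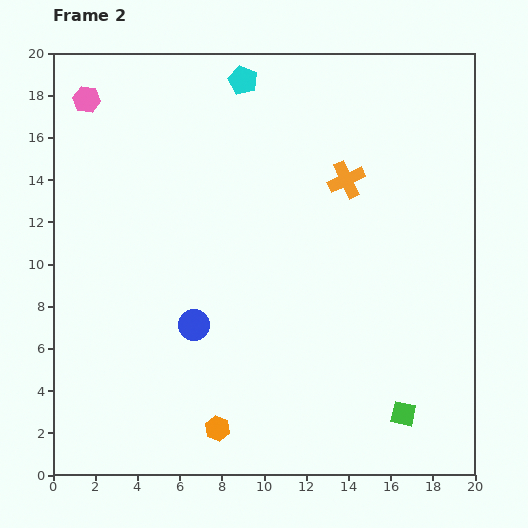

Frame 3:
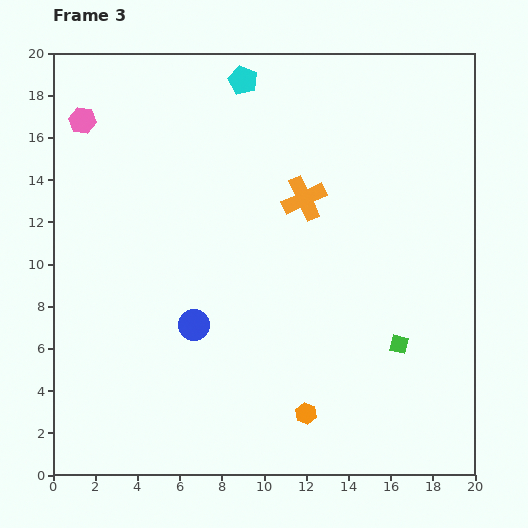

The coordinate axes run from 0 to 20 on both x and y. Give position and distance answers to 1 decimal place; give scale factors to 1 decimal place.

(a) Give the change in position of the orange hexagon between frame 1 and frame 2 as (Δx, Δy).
(4.2, 0.8)

The orange hexagon was at (3.6, 1.4) in frame 1 and (7.8, 2.2) in frame 2.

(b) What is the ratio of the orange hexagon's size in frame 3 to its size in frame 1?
0.7×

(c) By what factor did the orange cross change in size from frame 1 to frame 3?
1.4×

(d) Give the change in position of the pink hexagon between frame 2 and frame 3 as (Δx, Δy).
(-0.2, -1.0)

The pink hexagon was at (1.6, 17.8) in frame 2 and (1.4, 16.8) in frame 3.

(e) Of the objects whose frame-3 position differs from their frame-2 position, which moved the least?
the pink hexagon

(moved 1.0)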